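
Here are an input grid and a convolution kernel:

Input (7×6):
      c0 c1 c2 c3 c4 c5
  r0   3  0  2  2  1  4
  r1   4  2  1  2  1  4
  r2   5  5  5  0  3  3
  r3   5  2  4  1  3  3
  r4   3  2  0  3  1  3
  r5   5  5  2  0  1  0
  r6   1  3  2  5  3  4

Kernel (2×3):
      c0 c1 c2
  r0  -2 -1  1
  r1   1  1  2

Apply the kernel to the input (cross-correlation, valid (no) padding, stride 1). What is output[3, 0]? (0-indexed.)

-3

The receptive field on the input at this output position is [5 2 4 / 3 2 0]. Elementwise product with the kernel and sum: 5·-2 + 2·-1 + 4·1 + 3·1 + 2·1 + 0·2.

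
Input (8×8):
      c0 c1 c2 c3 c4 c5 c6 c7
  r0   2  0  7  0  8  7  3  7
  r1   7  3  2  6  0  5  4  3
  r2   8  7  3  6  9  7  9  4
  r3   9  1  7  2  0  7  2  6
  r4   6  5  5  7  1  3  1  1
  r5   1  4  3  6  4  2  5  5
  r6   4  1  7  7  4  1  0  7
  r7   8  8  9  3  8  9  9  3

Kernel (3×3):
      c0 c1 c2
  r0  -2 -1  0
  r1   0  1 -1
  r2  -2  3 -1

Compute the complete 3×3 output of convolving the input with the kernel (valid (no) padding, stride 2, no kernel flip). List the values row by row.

-1 -5 -28
-31 0 -14
-28 -12 -13

Output[0,0]: The receptive field on the input at this output position is [2 0 7 / 7 3 2 / 8 7 3]. Elementwise product with the kernel and sum: 2·-2 + 0·-1 + 3·1 + 2·-1 + 8·-2 + 7·3 + 3·-1.
Output[0,1]: The receptive field on the input at this output position is [7 0 8 / 2 6 0 / 3 6 9]. Elementwise product with the kernel and sum: 7·-2 + 0·-1 + 6·1 + 0·-1 + 3·-2 + 6·3 + 9·-1.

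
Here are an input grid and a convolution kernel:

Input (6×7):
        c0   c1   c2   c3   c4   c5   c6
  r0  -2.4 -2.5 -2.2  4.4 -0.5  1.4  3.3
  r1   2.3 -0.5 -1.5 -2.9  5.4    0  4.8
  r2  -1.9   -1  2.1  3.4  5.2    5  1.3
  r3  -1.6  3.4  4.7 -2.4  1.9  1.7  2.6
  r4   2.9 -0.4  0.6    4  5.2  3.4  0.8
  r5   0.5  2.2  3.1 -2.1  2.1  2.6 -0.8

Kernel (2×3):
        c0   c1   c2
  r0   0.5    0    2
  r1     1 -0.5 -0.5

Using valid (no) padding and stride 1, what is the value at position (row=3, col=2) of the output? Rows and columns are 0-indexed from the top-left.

2.15

The receptive field on the input at this output position is [4.7 -2.4 1.9 / 0.6 4 5.2]. Elementwise product with the kernel and sum: 4.7·0.5 + 1.9·2 + 0.6·1 + 4·-0.5 + 5.2·-0.5.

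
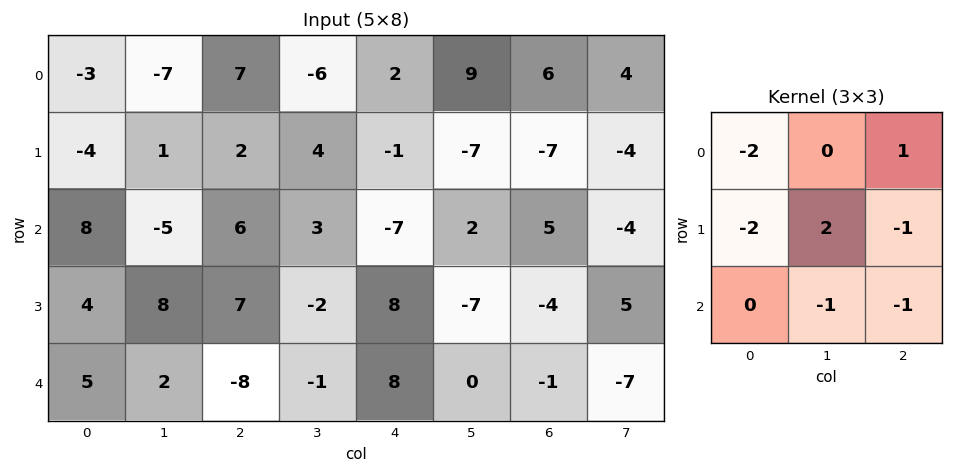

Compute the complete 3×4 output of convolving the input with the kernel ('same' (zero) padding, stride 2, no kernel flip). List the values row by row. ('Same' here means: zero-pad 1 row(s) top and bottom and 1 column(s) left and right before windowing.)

4 28 15 1
10 16 -38 19
16 -37 15 24

Output[0,0]: The receptive field on the zero-padded input at this output position is [0 0 0 / 0 -3 -7 / 0 -4 1]. Elementwise product with the kernel and sum: 0·-2 + 0·1 + 0·-2 + -3·2 + -7·-1 + -4·-1 + 1·-1.
Output[0,1]: The receptive field on the zero-padded input at this output position is [0 0 0 / -7 7 -6 / 1 2 4]. Elementwise product with the kernel and sum: 0·-2 + 0·1 + -7·-2 + 7·2 + -6·-1 + 2·-1 + 4·-1.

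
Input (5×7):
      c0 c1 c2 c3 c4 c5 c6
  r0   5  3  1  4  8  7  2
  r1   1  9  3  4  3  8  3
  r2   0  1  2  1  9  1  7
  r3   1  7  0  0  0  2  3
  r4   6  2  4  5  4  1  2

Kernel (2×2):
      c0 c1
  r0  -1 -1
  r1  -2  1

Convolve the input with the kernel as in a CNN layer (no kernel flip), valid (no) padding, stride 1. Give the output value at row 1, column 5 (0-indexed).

-6

The receptive field on the input at this output position is [8 3 / 1 7]. Elementwise product with the kernel and sum: 8·-1 + 3·-1 + 1·-2 + 7·1.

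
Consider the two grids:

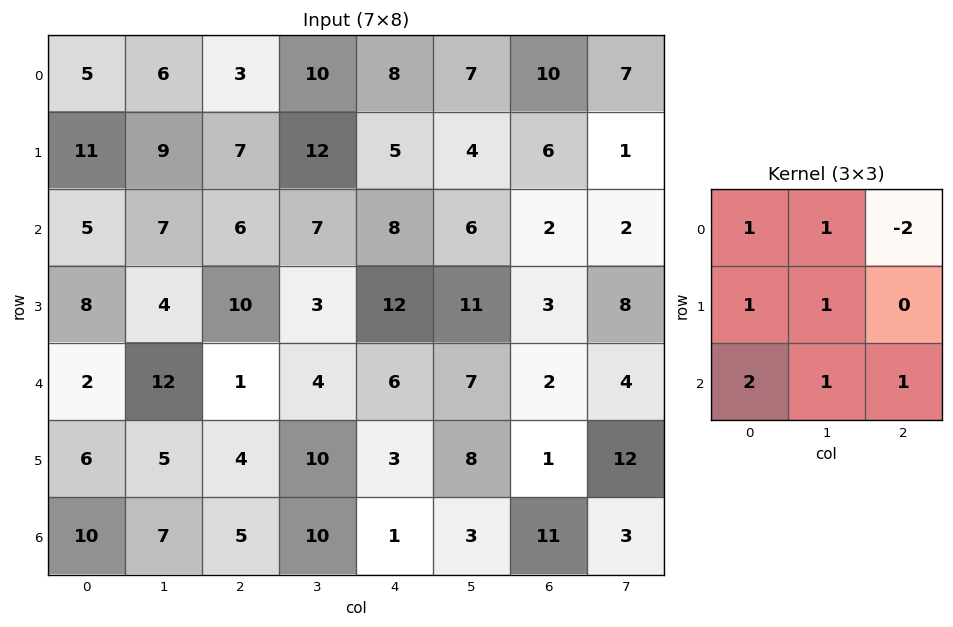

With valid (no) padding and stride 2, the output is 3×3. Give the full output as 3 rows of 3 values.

Output[0,0]: The receptive field on the input at this output position is [5 6 3 / 11 9 7 / 5 7 6]. Elementwise product with the kernel and sum: 5·1 + 6·1 + 3·-2 + 11·1 + 9·1 + 5·2 + 7·1 + 6·1.
Output[0,1]: The receptive field on the input at this output position is [3 10 8 / 7 12 5 / 6 7 8]. Elementwise product with the kernel and sum: 3·1 + 10·1 + 8·-2 + 7·1 + 12·1 + 6·2 + 7·1 + 8·1.

48 43 28
29 22 54
55 28 36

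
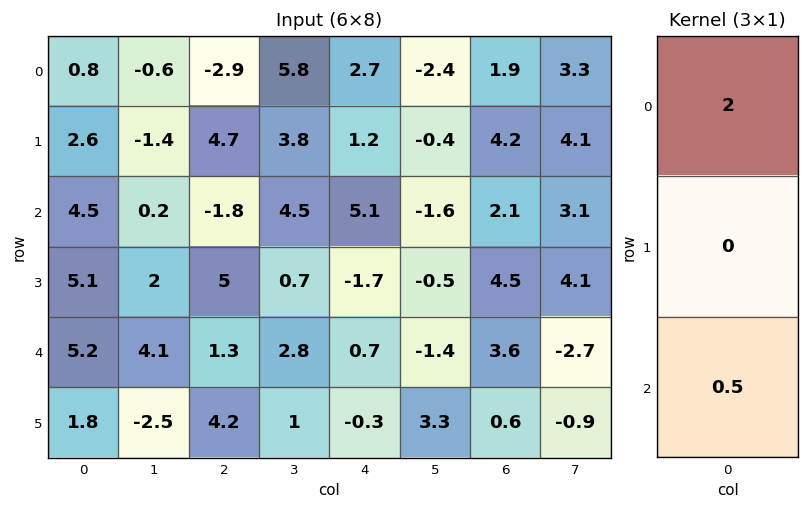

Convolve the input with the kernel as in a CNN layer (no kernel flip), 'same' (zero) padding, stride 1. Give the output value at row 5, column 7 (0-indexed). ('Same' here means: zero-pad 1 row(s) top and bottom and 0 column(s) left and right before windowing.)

-5.4

The receptive field on the zero-padded input at this output position is [-2.7 / -0.9 / 0]. Elementwise product with the kernel and sum: -2.7·2 + 0·0.5.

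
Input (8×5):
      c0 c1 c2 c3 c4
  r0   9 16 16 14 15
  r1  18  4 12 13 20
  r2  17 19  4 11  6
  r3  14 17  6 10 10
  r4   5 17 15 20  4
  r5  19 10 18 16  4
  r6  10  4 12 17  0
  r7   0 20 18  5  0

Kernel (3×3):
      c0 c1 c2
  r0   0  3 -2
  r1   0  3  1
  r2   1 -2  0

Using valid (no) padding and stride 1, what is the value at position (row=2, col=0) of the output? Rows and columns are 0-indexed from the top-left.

77

The receptive field on the input at this output position is [17 19 4 / 14 17 6 / 5 17 15]. Elementwise product with the kernel and sum: 19·3 + 4·-2 + 17·3 + 6·1 + 5·1 + 17·-2.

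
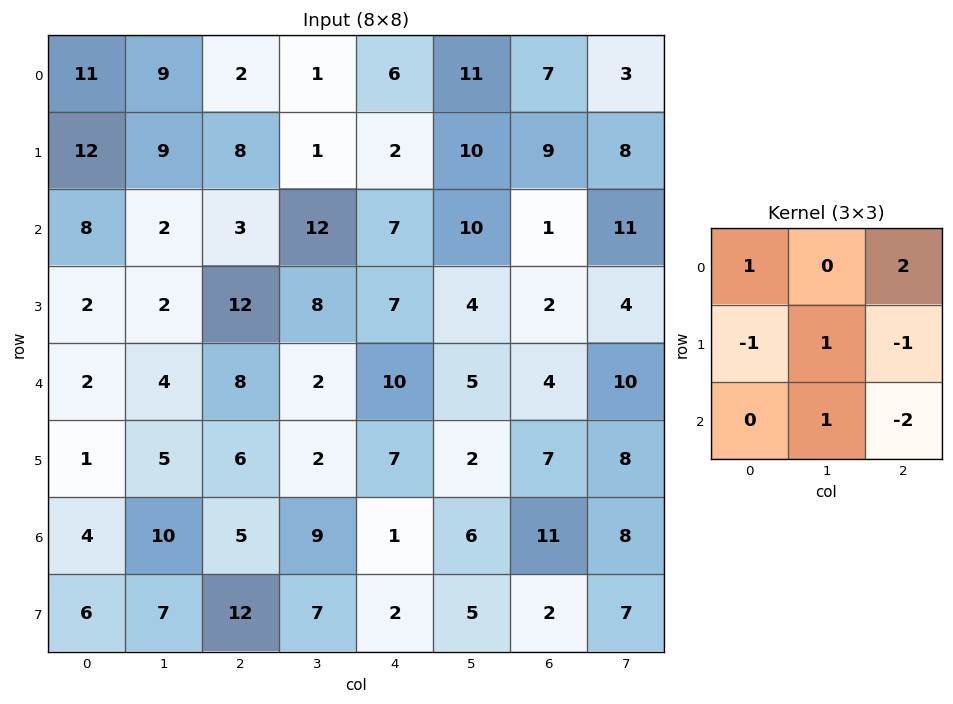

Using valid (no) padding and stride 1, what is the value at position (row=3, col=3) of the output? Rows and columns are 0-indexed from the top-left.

22

The receptive field on the input at this output position is [8 7 4 / 2 10 5 / 2 7 2]. Elementwise product with the kernel and sum: 8·1 + 4·2 + 2·-1 + 10·1 + 5·-1 + 7·1 + 2·-2.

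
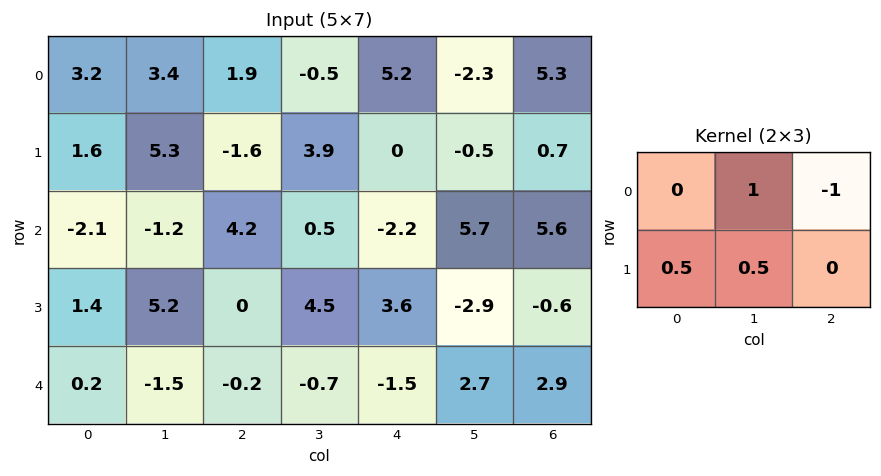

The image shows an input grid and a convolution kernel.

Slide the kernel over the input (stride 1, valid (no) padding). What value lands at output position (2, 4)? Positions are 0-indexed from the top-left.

0.45

The receptive field on the input at this output position is [-2.2 5.7 5.6 / 3.6 -2.9 -0.6]. Elementwise product with the kernel and sum: 5.7·1 + 5.6·-1 + 3.6·0.5 + -2.9·0.5.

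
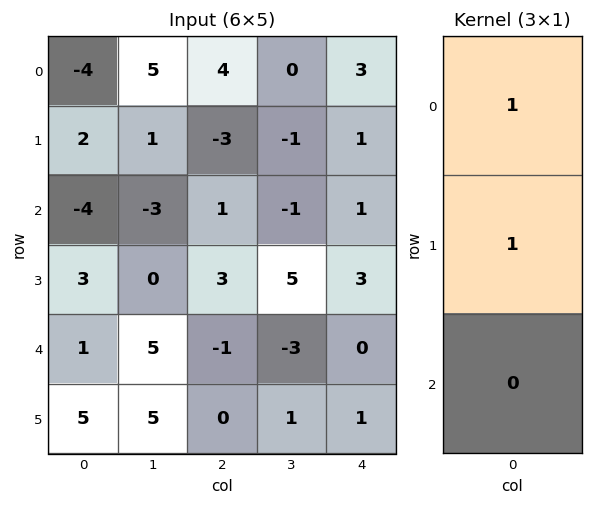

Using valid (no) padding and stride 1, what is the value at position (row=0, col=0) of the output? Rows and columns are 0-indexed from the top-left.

-2

The receptive field on the input at this output position is [-4 / 2 / -4]. Elementwise product with the kernel and sum: -4·1 + 2·1.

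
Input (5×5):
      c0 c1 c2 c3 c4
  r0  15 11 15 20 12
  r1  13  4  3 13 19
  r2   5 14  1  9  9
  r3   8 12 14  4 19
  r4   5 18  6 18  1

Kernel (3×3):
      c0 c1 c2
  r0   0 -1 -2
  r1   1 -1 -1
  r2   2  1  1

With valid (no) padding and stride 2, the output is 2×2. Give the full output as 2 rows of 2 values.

Output[0,0]: The receptive field on the input at this output position is [15 11 15 / 13 4 3 / 5 14 1]. Elementwise product with the kernel and sum: 11·-1 + 15·-2 + 13·1 + 4·-1 + 3·-1 + 5·2 + 14·1 + 1·1.

-10 -53
0 -5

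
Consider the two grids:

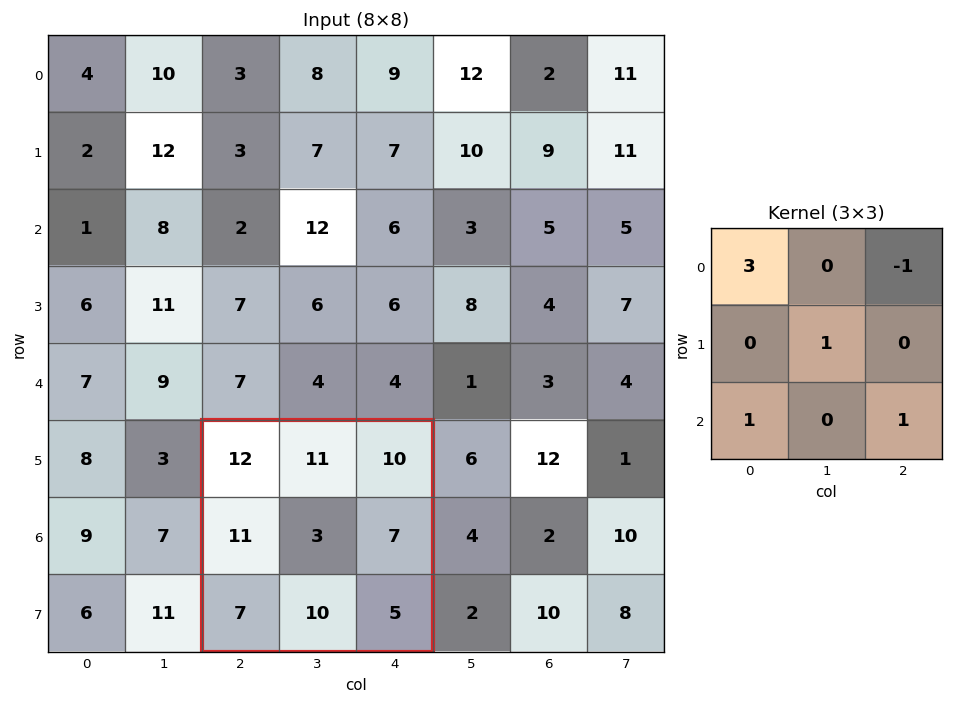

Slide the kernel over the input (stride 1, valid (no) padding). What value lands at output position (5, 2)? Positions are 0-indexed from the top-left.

The receptive field on the input at this output position is [12 11 10 / 11 3 7 / 7 10 5]. Elementwise product with the kernel and sum: 12·3 + 10·-1 + 3·1 + 7·1 + 5·1.

41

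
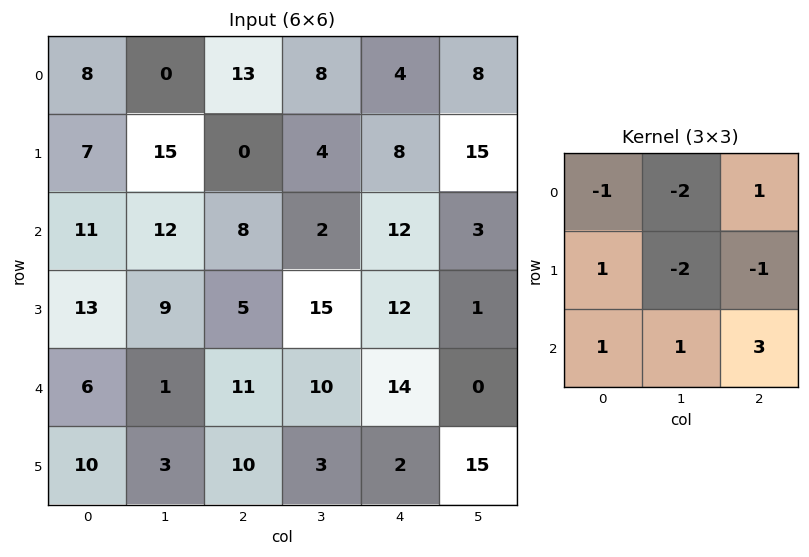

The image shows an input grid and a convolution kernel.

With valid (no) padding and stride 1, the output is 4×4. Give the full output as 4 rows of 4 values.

Output[0,0]: The receptive field on the input at this output position is [8 0 13 / 7 15 0 / 11 12 8]. Elementwise product with the kernel and sum: 8·-1 + 0·-2 + 13·1 + 7·1 + 15·-2 + 0·-1 + 11·1 + 12·1 + 8·3.

29 19 5 -12
-21 42 48 0
3 0 26 -9
10 -13 -27 -6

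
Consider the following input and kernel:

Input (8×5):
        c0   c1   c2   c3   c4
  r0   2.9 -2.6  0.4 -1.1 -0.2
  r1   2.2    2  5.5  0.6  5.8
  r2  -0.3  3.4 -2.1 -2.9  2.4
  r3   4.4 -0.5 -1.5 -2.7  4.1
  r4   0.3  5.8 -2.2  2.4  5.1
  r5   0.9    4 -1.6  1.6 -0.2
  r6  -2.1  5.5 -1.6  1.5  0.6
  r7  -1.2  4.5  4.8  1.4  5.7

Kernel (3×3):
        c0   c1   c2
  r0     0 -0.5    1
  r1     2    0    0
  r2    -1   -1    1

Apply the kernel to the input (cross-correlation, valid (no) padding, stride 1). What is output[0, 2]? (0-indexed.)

18.75

The receptive field on the input at this output position is [0.4 -1.1 -0.2 / 5.5 0.6 5.8 / -2.1 -2.9 2.4]. Elementwise product with the kernel and sum: -1.1·-0.5 + -0.2·1 + 5.5·2 + -2.1·-1 + -2.9·-1 + 2.4·1.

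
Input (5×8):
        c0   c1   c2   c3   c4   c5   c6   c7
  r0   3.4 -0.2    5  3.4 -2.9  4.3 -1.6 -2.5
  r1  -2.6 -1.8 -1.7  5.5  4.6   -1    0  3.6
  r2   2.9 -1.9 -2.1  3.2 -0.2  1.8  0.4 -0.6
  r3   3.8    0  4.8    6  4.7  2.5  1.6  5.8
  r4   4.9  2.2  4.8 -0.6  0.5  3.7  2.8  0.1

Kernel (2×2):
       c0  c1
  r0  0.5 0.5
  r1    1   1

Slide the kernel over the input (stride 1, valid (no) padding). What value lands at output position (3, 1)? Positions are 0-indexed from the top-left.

The receptive field on the input at this output position is [0 4.8 / 2.2 4.8]. Elementwise product with the kernel and sum: 0·0.5 + 4.8·0.5 + 2.2·1 + 4.8·1.

9.4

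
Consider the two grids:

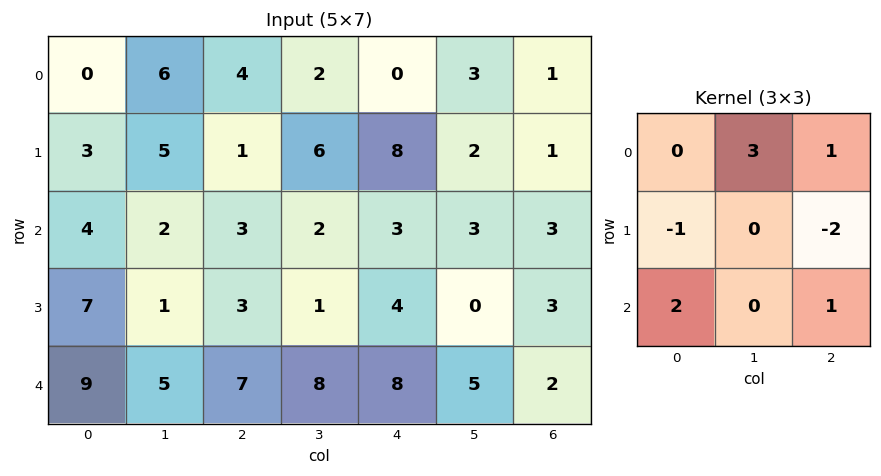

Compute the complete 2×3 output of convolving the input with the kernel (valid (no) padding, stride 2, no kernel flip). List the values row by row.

28 -2 9
21 20 20

Output[0,0]: The receptive field on the input at this output position is [0 6 4 / 3 5 1 / 4 2 3]. Elementwise product with the kernel and sum: 6·3 + 4·1 + 3·-1 + 1·-2 + 4·2 + 3·1.
Output[0,1]: The receptive field on the input at this output position is [4 2 0 / 1 6 8 / 3 2 3]. Elementwise product with the kernel and sum: 2·3 + 0·1 + 1·-1 + 8·-2 + 3·2 + 3·1.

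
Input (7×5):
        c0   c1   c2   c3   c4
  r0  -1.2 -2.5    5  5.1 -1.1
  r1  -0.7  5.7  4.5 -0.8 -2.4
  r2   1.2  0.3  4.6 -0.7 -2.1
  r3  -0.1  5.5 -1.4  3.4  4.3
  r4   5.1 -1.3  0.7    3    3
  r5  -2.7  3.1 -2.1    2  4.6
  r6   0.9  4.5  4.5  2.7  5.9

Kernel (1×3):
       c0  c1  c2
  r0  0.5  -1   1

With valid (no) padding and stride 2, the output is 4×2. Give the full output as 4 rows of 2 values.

6.9 -3.7
4.9 0.9
4.55 0.35
0.45 5.45

Output[0,0]: The receptive field on the input at this output position is [-1.2 -2.5 5]. Elementwise product with the kernel and sum: -1.2·0.5 + -2.5·-1 + 5·1.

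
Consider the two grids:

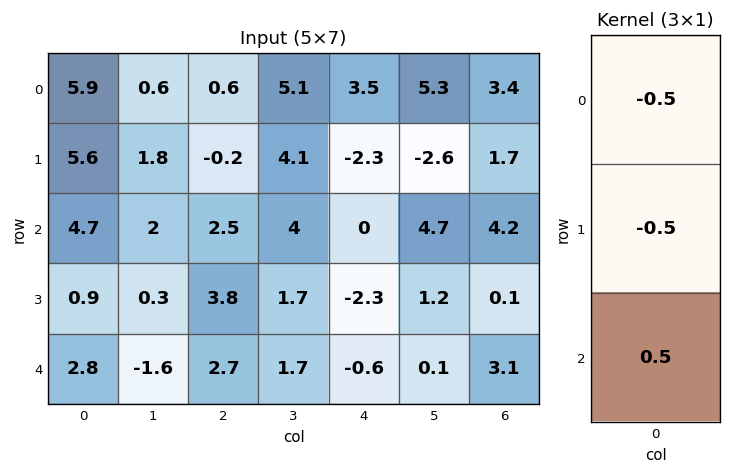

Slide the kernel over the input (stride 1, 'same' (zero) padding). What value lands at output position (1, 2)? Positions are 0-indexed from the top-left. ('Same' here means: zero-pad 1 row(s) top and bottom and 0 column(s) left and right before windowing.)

1.05

The receptive field on the zero-padded input at this output position is [0.6 / -0.2 / 2.5]. Elementwise product with the kernel and sum: 0.6·-0.5 + -0.2·-0.5 + 2.5·0.5.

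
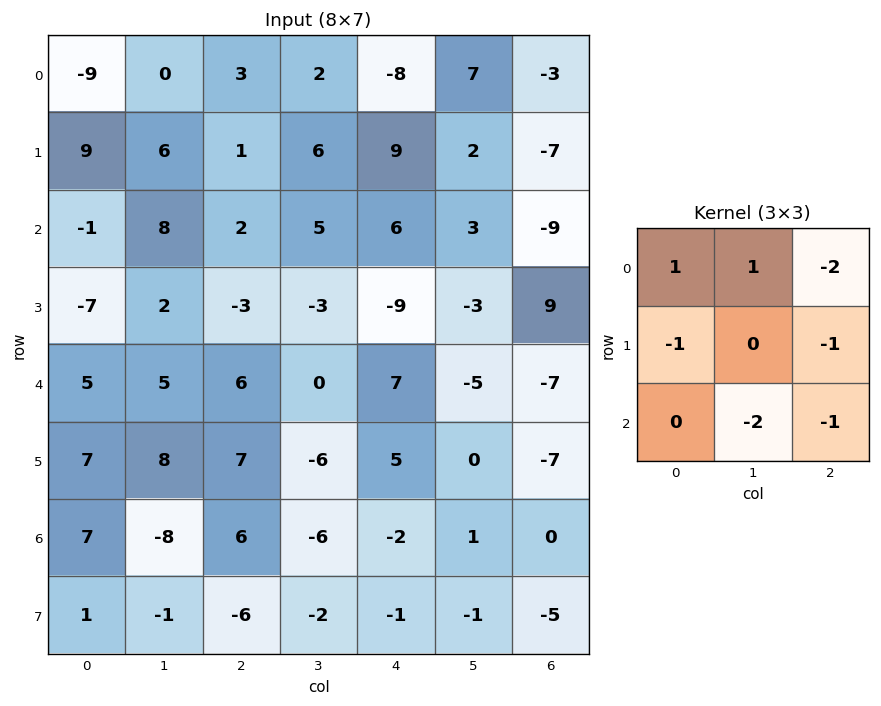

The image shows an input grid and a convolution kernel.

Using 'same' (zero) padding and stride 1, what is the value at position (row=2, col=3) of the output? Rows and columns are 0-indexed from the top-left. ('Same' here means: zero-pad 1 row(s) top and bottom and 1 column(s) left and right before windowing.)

The receptive field on the zero-padded input at this output position is [1 6 9 / 2 5 6 / -3 -3 -9]. Elementwise product with the kernel and sum: 1·1 + 6·1 + 9·-2 + 2·-1 + 6·-1 + -3·-2 + -9·-1.

-4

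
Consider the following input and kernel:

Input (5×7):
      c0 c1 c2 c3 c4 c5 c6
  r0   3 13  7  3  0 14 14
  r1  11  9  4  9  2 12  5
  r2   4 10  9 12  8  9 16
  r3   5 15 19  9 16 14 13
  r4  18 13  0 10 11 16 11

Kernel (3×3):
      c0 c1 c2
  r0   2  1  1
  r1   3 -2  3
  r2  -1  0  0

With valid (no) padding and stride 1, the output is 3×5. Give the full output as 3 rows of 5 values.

Output[0,0]: The receptive field on the input at this output position is [3 13 7 / 11 9 4 / 4 10 9]. Elementwise product with the kernel and sum: 3·2 + 13·1 + 7·1 + 11·3 + 9·-2 + 4·3 + 4·-1.

49 72 8 67 17
49 64 27 70 59
51 62 125 68 89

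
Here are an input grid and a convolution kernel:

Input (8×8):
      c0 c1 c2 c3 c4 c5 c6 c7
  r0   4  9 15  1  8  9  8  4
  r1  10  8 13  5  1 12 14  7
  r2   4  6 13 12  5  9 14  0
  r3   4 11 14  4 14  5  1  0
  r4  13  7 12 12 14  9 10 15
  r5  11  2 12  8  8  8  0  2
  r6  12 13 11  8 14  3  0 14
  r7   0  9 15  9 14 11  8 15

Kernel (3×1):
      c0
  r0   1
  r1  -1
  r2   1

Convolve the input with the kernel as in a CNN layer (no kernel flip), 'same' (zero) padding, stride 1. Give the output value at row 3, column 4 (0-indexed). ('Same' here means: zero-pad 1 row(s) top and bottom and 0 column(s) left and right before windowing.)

The receptive field on the zero-padded input at this output position is [5 / 14 / 14]. Elementwise product with the kernel and sum: 5·1 + 14·-1 + 14·1.

5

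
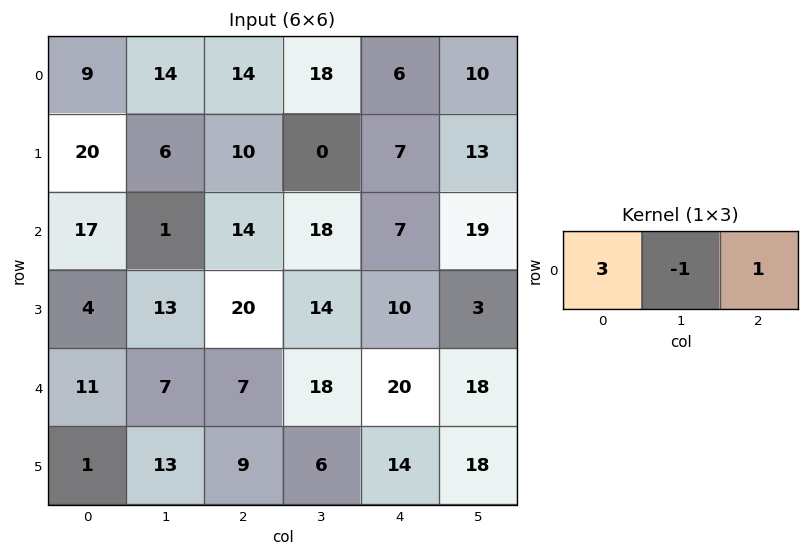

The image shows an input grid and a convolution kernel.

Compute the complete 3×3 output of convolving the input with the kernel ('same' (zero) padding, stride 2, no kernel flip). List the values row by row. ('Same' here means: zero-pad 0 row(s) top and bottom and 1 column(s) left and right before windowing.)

Output[0,0]: The receptive field on the zero-padded input at this output position is [0 9 14]. Elementwise product with the kernel and sum: 0·3 + 9·-1 + 14·1.
Output[0,1]: The receptive field on the zero-padded input at this output position is [14 14 18]. Elementwise product with the kernel and sum: 14·3 + 14·-1 + 18·1.

5 46 58
-16 7 66
-4 32 52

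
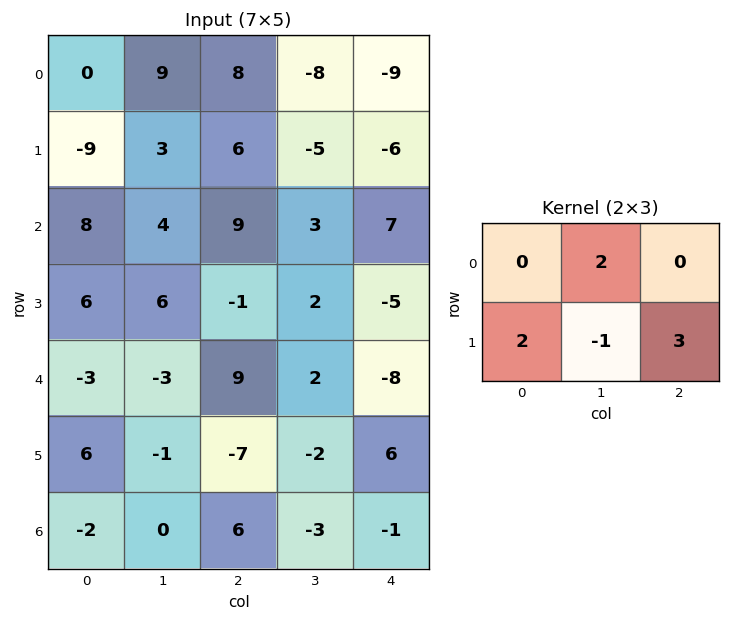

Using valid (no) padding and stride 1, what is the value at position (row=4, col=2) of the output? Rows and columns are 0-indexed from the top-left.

10

The receptive field on the input at this output position is [9 2 -8 / -7 -2 6]. Elementwise product with the kernel and sum: 2·2 + -7·2 + -2·-1 + 6·3.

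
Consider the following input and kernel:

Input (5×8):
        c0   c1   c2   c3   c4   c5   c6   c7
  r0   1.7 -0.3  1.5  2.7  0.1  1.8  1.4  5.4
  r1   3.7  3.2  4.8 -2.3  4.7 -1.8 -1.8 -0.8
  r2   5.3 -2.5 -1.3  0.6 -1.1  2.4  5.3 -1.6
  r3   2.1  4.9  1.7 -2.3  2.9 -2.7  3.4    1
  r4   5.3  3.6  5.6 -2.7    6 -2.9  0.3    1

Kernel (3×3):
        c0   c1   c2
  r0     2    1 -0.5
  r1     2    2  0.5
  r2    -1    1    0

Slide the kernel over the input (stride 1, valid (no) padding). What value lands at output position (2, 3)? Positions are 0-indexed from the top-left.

The receptive field on the input at this output position is [0.6 -1.1 2.4 / -2.3 2.9 -2.7 / -2.7 6 -2.9]. Elementwise product with the kernel and sum: 0.6·2 + -1.1·1 + 2.4·-0.5 + -2.3·2 + 2.9·2 + -2.7·0.5 + -2.7·-1 + 6·1.

7.45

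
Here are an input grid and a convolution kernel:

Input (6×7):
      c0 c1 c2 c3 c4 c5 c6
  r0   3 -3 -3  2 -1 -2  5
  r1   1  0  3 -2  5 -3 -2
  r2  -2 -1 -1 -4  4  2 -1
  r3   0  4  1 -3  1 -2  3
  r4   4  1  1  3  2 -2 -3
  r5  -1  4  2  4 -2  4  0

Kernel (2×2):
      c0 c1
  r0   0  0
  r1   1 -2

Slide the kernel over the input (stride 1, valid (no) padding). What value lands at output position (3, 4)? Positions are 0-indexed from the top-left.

6

The receptive field on the input at this output position is [1 -2 / 2 -2]. Elementwise product with the kernel and sum: 2·1 + -2·-2.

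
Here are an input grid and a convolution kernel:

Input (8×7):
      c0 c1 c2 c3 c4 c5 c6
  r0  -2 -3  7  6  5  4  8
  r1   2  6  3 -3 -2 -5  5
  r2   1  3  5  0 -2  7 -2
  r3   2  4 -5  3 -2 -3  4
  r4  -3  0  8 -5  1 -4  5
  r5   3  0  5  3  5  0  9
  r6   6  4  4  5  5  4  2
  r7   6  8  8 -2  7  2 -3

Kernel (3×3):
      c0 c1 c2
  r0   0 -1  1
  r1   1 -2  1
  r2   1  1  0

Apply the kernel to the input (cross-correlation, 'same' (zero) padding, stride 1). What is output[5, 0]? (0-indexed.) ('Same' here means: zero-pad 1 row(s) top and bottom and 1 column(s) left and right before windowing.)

3

The receptive field on the zero-padded input at this output position is [0 -3 0 / 0 3 0 / 0 6 4]. Elementwise product with the kernel and sum: -3·-1 + 0·1 + 0·1 + 3·-2 + 0·1 + 0·1 + 6·1.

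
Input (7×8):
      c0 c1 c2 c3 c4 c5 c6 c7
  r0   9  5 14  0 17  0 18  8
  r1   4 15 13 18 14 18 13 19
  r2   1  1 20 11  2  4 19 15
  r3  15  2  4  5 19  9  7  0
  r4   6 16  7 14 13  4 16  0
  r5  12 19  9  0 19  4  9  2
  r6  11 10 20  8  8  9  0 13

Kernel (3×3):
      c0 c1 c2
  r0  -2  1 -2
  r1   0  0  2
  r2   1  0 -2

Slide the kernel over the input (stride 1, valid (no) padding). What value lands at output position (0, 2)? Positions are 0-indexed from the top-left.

The receptive field on the input at this output position is [14 0 17 / 13 18 14 / 20 11 2]. Elementwise product with the kernel and sum: 14·-2 + 0·1 + 17·-2 + 14·2 + 20·1 + 2·-2.

-18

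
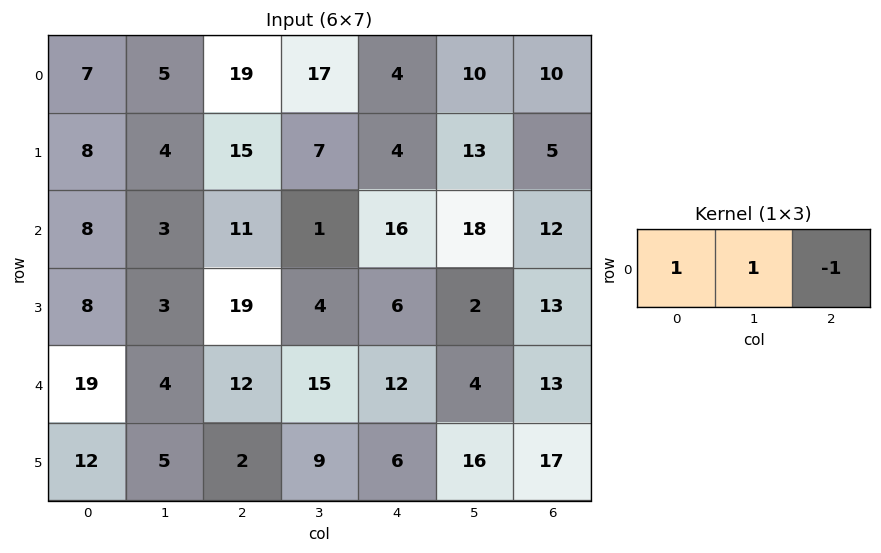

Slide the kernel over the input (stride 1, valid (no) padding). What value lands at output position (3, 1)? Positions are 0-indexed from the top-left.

18

The receptive field on the input at this output position is [3 19 4]. Elementwise product with the kernel and sum: 3·1 + 19·1 + 4·-1.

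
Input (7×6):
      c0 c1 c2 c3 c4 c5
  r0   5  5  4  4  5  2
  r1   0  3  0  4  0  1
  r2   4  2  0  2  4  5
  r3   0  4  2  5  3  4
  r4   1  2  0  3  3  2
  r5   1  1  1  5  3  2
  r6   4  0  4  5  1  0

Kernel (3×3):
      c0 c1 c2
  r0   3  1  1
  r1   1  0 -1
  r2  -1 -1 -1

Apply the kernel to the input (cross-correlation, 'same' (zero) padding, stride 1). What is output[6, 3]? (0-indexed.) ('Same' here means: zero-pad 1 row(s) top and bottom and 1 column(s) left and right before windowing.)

The receptive field on the zero-padded input at this output position is [1 5 3 / 4 5 1 / 0 0 0]. Elementwise product with the kernel and sum: 1·3 + 5·1 + 3·1 + 4·1 + 1·-1 + 0·-1 + 0·-1 + 0·-1.

14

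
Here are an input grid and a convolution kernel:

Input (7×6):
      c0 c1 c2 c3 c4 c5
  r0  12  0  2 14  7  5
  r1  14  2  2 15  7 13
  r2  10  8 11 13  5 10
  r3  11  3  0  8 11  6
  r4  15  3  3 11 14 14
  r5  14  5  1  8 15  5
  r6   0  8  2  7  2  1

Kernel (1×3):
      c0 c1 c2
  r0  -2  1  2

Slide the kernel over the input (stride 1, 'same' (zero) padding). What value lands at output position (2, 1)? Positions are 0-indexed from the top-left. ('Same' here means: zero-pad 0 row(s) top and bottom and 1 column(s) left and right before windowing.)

10

The receptive field on the zero-padded input at this output position is [10 8 11]. Elementwise product with the kernel and sum: 10·-2 + 8·1 + 11·2.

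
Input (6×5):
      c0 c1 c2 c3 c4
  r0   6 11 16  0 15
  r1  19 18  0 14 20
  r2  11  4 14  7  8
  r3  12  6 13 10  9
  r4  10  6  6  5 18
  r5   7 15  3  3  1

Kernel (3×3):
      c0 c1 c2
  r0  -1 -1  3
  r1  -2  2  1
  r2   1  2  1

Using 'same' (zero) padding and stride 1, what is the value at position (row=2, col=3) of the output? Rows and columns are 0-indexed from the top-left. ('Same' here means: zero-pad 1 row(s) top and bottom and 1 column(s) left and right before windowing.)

The receptive field on the zero-padded input at this output position is [0 14 20 / 14 7 8 / 13 10 9]. Elementwise product with the kernel and sum: 0·-1 + 14·-1 + 20·3 + 14·-2 + 7·2 + 8·1 + 13·1 + 10·2 + 9·1.

82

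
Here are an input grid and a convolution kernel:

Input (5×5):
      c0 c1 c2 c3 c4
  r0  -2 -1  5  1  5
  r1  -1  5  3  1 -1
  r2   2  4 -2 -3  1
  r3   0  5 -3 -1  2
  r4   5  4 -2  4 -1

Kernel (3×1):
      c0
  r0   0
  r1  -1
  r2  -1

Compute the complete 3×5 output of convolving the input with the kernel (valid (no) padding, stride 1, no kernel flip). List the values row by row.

-1 -9 -1 2 0
-2 -9 5 4 -3
-5 -9 5 -3 -1

Output[0,0]: The receptive field on the input at this output position is [-2 / -1 / 2]. Elementwise product with the kernel and sum: -1·-1 + 2·-1.
Output[0,1]: The receptive field on the input at this output position is [-1 / 5 / 4]. Elementwise product with the kernel and sum: 5·-1 + 4·-1.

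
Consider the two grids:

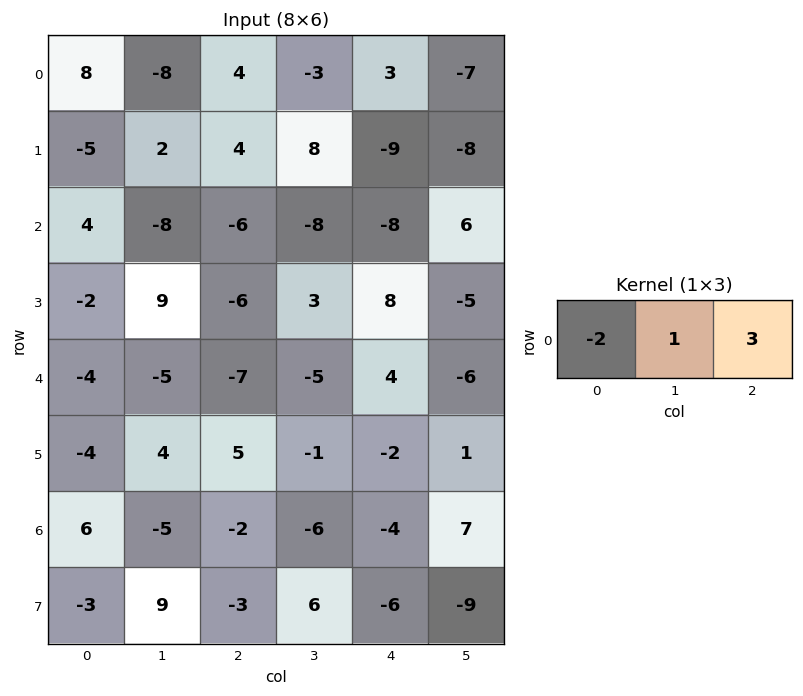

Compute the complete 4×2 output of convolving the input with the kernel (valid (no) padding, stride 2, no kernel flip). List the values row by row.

-12 -2
-34 -20
-18 21
-23 -14

Output[0,0]: The receptive field on the input at this output position is [8 -8 4]. Elementwise product with the kernel and sum: 8·-2 + -8·1 + 4·3.
Output[0,1]: The receptive field on the input at this output position is [4 -3 3]. Elementwise product with the kernel and sum: 4·-2 + -3·1 + 3·3.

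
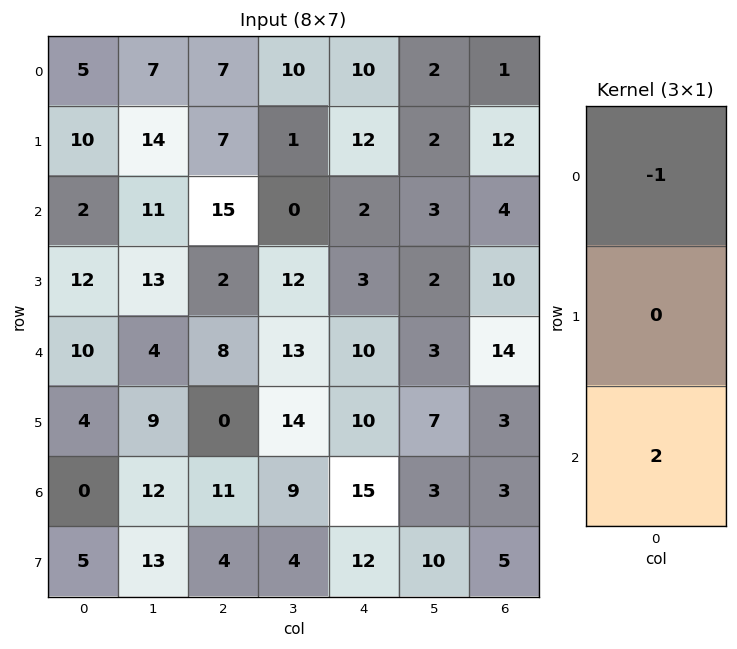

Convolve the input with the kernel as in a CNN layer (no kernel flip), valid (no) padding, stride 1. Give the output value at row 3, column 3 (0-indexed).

The receptive field on the input at this output position is [12 / 13 / 14]. Elementwise product with the kernel and sum: 12·-1 + 14·2.

16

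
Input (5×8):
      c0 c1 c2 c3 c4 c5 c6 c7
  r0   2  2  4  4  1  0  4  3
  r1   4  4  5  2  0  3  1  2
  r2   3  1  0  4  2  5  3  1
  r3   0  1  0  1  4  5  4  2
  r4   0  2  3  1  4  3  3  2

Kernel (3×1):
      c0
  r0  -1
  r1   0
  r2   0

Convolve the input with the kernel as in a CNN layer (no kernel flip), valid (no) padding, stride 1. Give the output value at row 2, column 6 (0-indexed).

-3

The receptive field on the input at this output position is [3 / 4 / 3]. Elementwise product with the kernel and sum: 3·-1.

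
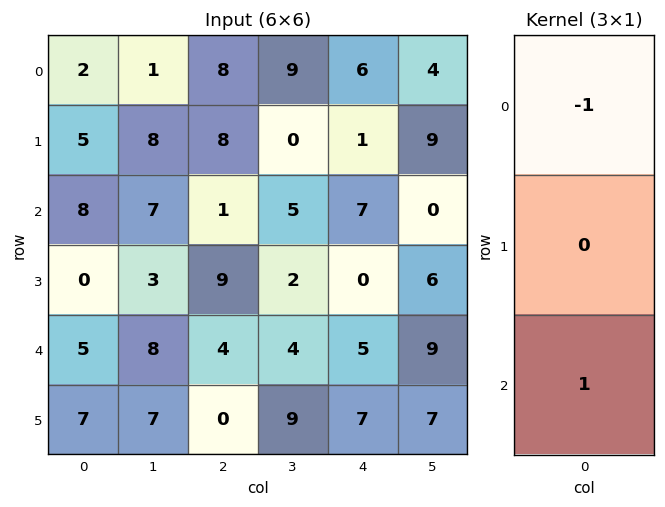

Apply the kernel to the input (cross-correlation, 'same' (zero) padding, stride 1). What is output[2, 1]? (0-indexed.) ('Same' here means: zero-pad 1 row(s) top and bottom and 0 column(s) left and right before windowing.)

-5

The receptive field on the zero-padded input at this output position is [8 / 7 / 3]. Elementwise product with the kernel and sum: 8·-1 + 3·1.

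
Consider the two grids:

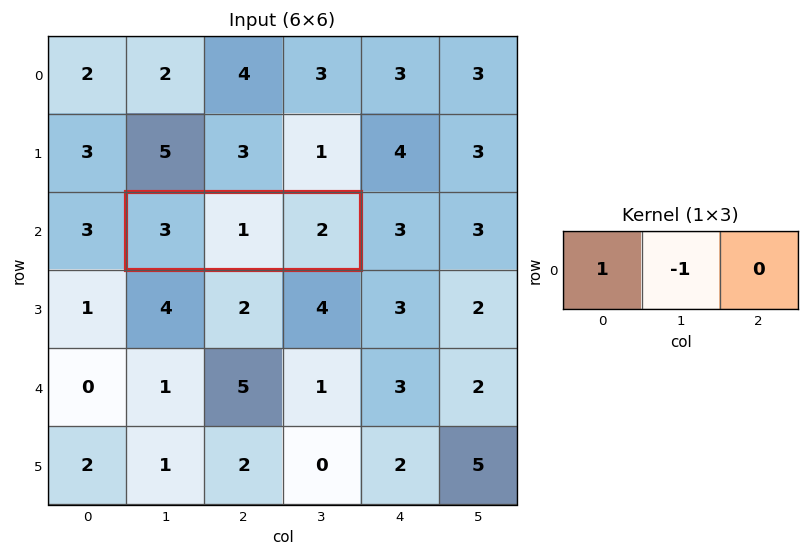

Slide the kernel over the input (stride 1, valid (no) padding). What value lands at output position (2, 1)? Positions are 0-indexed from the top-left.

The receptive field on the input at this output position is [3 1 2]. Elementwise product with the kernel and sum: 3·1 + 1·-1.

2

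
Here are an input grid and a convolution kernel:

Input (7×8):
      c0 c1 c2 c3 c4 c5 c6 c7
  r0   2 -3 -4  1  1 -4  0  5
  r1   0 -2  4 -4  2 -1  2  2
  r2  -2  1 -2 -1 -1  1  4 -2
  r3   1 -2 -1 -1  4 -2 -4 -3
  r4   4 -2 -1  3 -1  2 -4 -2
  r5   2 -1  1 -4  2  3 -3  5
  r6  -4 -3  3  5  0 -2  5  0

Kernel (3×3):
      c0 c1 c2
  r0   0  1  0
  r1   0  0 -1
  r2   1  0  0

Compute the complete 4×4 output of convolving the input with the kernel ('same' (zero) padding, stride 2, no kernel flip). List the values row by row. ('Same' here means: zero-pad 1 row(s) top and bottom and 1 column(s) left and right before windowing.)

Output[0,0]: The receptive field on the zero-padded input at this output position is [0 0 0 / 0 2 -3 / 0 0 -2]. Elementwise product with the kernel and sum: 0·1 + -3·-1 + 0·1.
Output[0,1]: The receptive field on the zero-padded input at this output position is [0 0 0 / -3 -4 1 / -2 4 -4]. Elementwise product with the kernel and sum: 0·1 + 1·-1 + -2·1.

3 -3 0 -6
-1 3 0 2
3 -5 -2 1
5 -4 4 -3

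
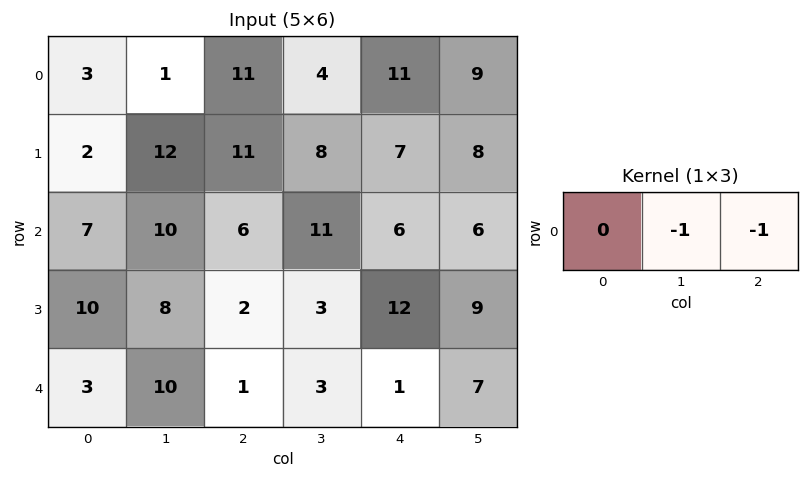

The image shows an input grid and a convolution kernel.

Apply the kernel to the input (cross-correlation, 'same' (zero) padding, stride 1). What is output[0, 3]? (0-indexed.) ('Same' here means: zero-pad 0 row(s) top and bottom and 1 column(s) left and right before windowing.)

-15

The receptive field on the zero-padded input at this output position is [11 4 11]. Elementwise product with the kernel and sum: 4·-1 + 11·-1.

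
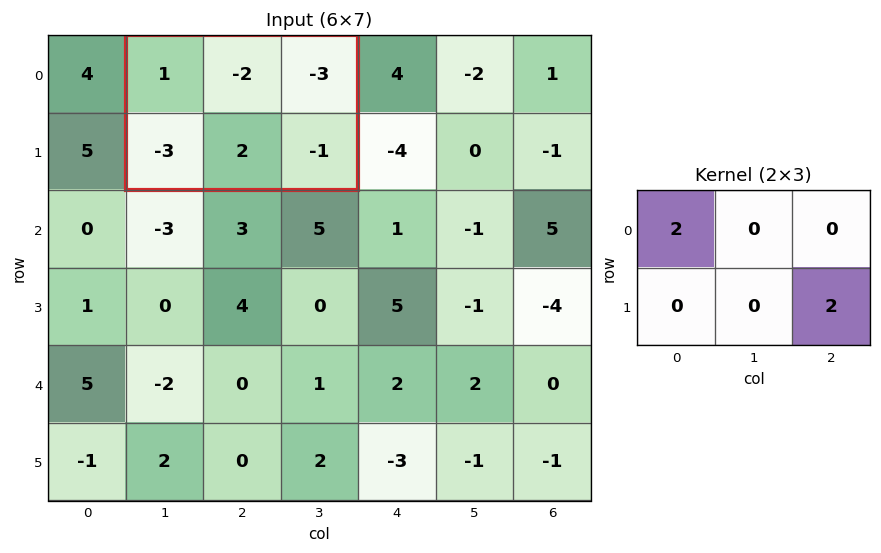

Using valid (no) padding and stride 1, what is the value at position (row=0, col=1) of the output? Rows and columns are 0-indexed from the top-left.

0

The receptive field on the input at this output position is [1 -2 -3 / -3 2 -1]. Elementwise product with the kernel and sum: 1·2 + -1·2.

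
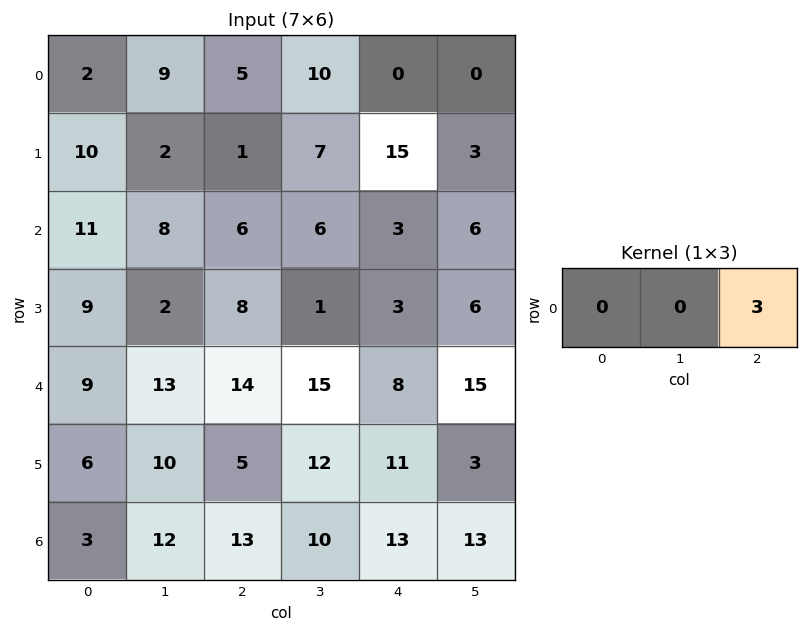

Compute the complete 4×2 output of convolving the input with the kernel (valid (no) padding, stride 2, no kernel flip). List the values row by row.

Output[0,0]: The receptive field on the input at this output position is [2 9 5]. Elementwise product with the kernel and sum: 5·3.
Output[0,1]: The receptive field on the input at this output position is [5 10 0]. Elementwise product with the kernel and sum: 0·3.

15 0
18 9
42 24
39 39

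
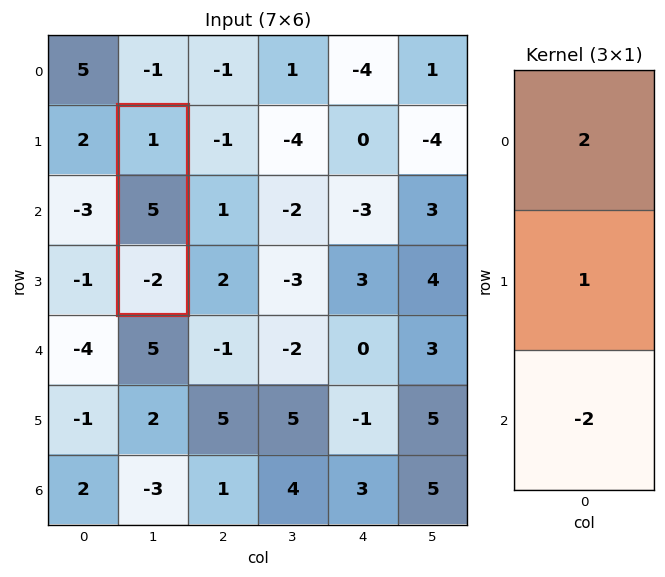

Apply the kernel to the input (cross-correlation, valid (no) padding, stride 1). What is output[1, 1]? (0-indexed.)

11

The receptive field on the input at this output position is [1 / 5 / -2]. Elementwise product with the kernel and sum: 1·2 + 5·1 + -2·-2.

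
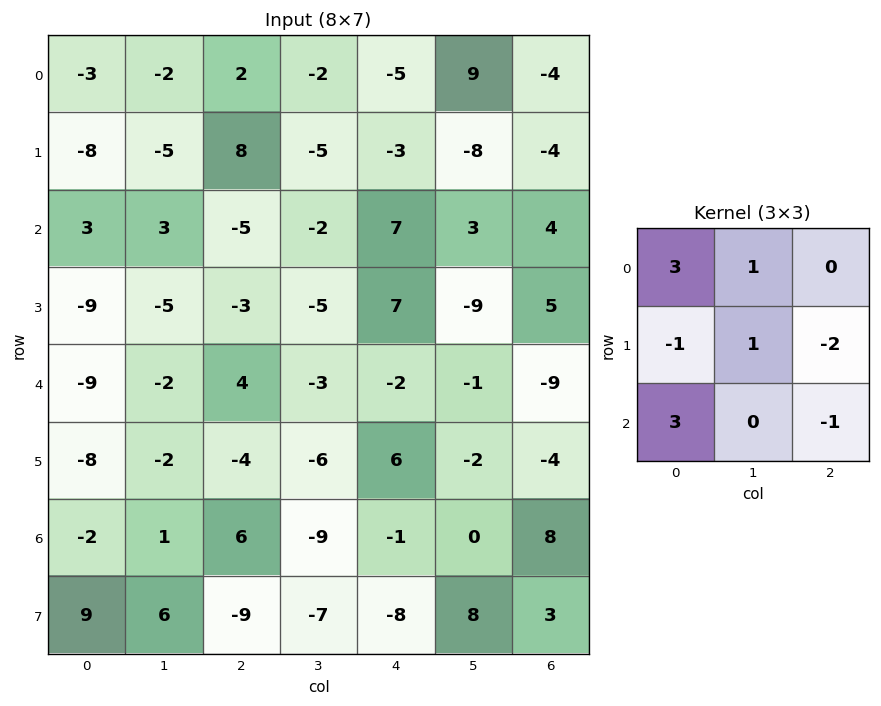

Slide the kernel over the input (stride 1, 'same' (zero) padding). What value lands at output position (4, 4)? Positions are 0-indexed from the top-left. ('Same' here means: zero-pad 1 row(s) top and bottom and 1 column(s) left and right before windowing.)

-21

The receptive field on the zero-padded input at this output position is [-5 7 -9 / -3 -2 -1 / -6 6 -2]. Elementwise product with the kernel and sum: -5·3 + 7·1 + -3·-1 + -2·1 + -1·-2 + -6·3 + -2·-1.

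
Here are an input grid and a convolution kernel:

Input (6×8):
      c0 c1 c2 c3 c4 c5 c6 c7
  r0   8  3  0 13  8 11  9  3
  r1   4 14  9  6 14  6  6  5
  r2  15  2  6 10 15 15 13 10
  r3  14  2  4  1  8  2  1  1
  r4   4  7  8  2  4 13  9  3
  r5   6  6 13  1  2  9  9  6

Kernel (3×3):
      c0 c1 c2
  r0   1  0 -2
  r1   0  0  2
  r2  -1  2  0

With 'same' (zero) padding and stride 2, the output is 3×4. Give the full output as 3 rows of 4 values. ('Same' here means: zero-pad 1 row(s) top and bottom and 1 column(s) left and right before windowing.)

14 30 44 12
4 28 39 16
22 24 26 15

Output[0,0]: The receptive field on the zero-padded input at this output position is [0 0 0 / 0 8 3 / 0 4 14]. Elementwise product with the kernel and sum: 0·1 + 0·-2 + 3·2 + 0·-1 + 4·2.
Output[0,1]: The receptive field on the zero-padded input at this output position is [0 0 0 / 3 0 13 / 14 9 6]. Elementwise product with the kernel and sum: 0·1 + 0·-2 + 13·2 + 14·-1 + 9·2.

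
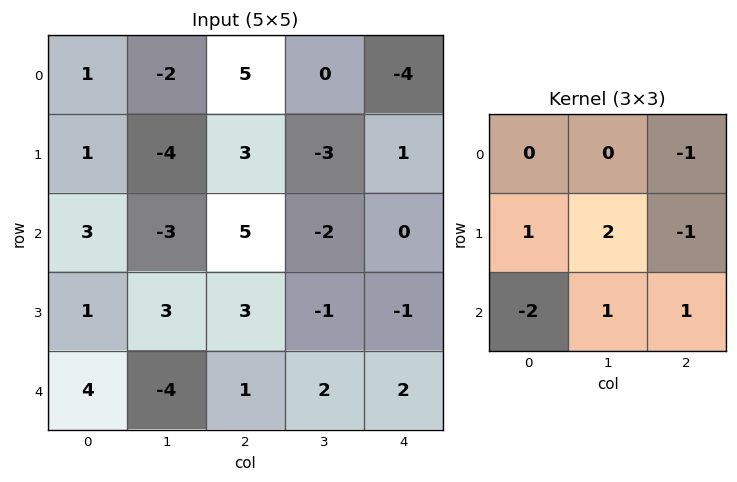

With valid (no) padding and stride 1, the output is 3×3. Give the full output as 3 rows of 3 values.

Output[0,0]: The receptive field on the input at this output position is [1 -2 5 / 1 -4 3 / 3 -3 5]. Elementwise product with the kernel and sum: 5·-1 + 1·1 + -4·2 + 3·-1 + 3·-2 + -3·1 + 5·1.

-19 14 -12
-7 8 -8
-12 23 4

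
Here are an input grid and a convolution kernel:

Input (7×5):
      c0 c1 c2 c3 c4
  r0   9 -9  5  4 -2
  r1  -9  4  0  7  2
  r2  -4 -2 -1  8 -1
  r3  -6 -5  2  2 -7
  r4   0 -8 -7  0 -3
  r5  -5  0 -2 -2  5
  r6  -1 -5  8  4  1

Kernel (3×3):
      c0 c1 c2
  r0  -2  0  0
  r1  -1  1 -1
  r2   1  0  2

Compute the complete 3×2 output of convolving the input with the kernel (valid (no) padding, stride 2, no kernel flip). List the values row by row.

Output[0,0]: The receptive field on the input at this output position is [9 -9 5 / -9 4 0 / -4 -2 -1]. Elementwise product with the kernel and sum: 9·-2 + -9·-1 + 4·1 + 0·-1 + -4·1 + -1·2.

-11 -8
-7 -4
22 19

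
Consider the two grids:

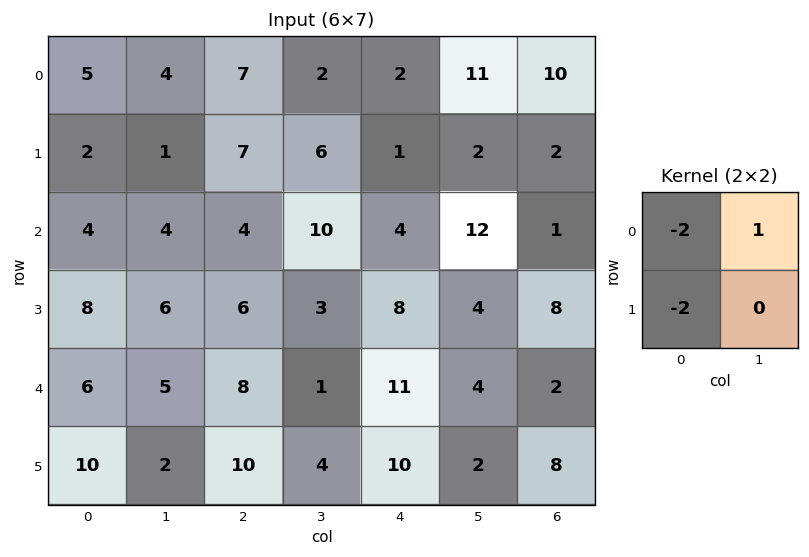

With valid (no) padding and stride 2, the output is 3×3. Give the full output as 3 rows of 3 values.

Output[0,0]: The receptive field on the input at this output position is [5 4 / 2 1]. Elementwise product with the kernel and sum: 5·-2 + 4·1 + 2·-2.

-10 -26 5
-20 -10 -12
-27 -35 -38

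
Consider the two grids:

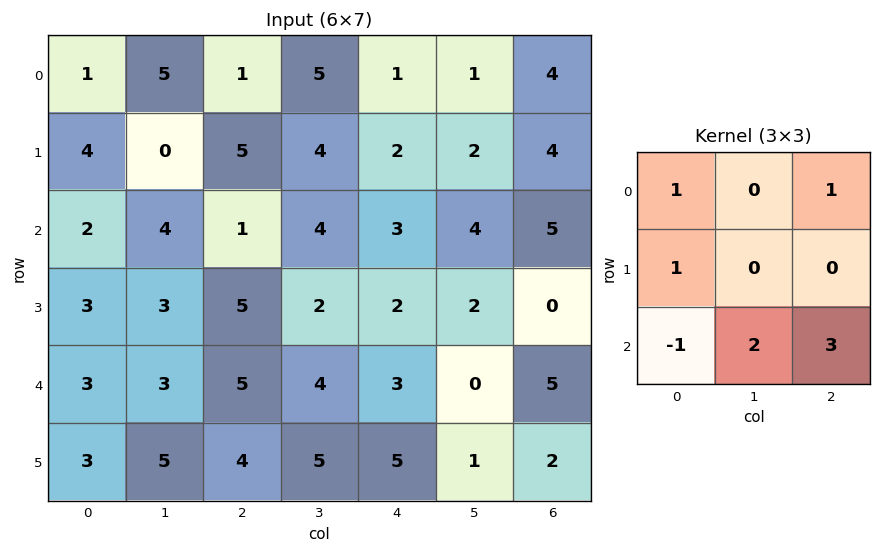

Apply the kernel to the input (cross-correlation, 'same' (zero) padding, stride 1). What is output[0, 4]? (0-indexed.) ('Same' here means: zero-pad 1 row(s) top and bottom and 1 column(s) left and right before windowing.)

The receptive field on the zero-padded input at this output position is [0 0 0 / 5 1 1 / 4 2 2]. Elementwise product with the kernel and sum: 0·1 + 0·1 + 5·1 + 4·-1 + 2·2 + 2·3.

11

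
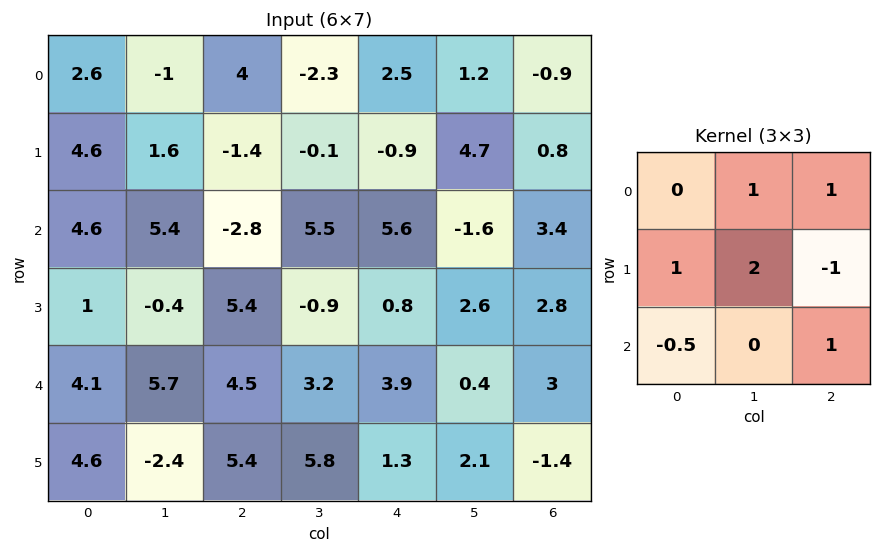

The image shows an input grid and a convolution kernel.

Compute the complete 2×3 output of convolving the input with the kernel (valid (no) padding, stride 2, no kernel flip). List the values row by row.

Output[0,0]: The receptive field on the input at this output position is [2.6 -1 4 / 4.6 1.6 -1.4 / 4.6 5.4 -2.8]. Elementwise product with the kernel and sum: -1·1 + 4·1 + 4.6·1 + 1.6·2 + -1.4·-1 + 4.6·-0.5 + -2.8·1.
Output[0,1]: The receptive field on the input at this output position is [4 -2.3 2.5 / -1.4 -0.1 -0.9 / -2.8 5.5 5.6]. Elementwise product with the kernel and sum: -2.3·1 + 2.5·1 + -1.4·1 + -0.1·2 + -0.9·-1 + -2.8·-0.5 + 5.6·1.

7.1 6.5 8.6
-0.15 15.55 6.05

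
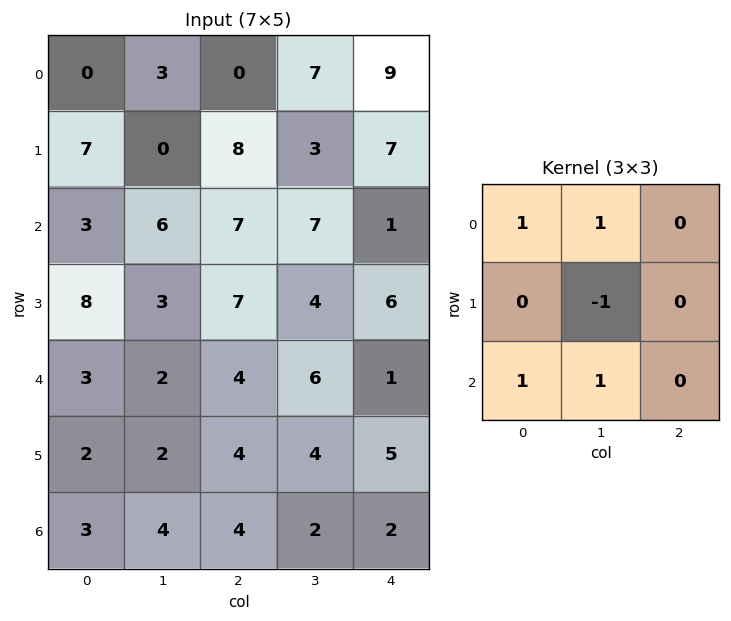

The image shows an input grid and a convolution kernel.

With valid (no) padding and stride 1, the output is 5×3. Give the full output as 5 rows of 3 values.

Output[0,0]: The receptive field on the input at this output position is [0 3 0 / 7 0 8 / 3 6 7]. Elementwise product with the kernel and sum: 0·1 + 3·1 + 0·-1 + 3·1 + 6·1.
Output[0,1]: The receptive field on the input at this output position is [3 0 7 / 0 8 3 / 6 7 7]. Elementwise product with the kernel and sum: 3·1 + 0·1 + 8·-1 + 6·1 + 7·1.

12 8 18
12 11 15
11 12 20
13 12 13
10 10 12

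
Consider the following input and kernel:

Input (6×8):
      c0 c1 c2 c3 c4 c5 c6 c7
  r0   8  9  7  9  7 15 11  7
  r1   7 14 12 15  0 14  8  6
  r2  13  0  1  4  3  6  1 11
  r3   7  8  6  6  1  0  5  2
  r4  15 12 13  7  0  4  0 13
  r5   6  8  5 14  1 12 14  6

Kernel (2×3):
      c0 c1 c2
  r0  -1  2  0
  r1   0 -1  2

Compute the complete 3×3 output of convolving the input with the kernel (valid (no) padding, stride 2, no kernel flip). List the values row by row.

20 -4 25
-9 3 19
11 -11 24

Output[0,0]: The receptive field on the input at this output position is [8 9 7 / 7 14 12]. Elementwise product with the kernel and sum: 8·-1 + 9·2 + 14·-1 + 12·2.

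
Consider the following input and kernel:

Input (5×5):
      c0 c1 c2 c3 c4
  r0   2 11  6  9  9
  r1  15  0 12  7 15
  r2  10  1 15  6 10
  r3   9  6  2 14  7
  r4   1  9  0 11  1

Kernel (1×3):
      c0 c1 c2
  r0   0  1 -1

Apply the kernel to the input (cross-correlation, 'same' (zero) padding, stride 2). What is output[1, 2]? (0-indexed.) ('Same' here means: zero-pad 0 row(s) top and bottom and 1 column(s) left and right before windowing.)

The receptive field on the zero-padded input at this output position is [6 10 0]. Elementwise product with the kernel and sum: 10·1 + 0·-1.

10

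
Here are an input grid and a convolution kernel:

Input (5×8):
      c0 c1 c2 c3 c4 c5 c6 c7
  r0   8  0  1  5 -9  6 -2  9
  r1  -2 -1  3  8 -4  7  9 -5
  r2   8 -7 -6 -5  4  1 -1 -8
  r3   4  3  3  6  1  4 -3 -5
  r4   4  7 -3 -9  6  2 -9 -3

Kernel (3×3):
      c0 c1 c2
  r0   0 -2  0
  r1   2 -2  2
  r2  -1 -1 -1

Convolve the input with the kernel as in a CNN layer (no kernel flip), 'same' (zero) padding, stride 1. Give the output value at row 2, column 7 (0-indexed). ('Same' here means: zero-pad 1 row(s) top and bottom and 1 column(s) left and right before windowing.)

32

The receptive field on the zero-padded input at this output position is [9 -5 0 / -1 -8 0 / -3 -5 0]. Elementwise product with the kernel and sum: -5·-2 + -1·2 + -8·-2 + 0·2 + -3·-1 + -5·-1 + 0·-1.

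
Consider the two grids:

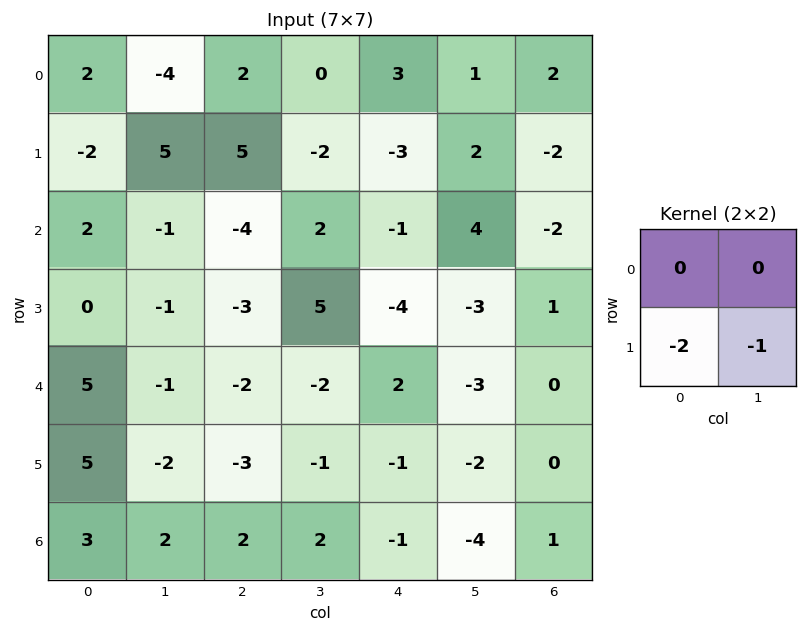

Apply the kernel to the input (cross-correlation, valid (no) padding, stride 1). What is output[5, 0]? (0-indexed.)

-8

The receptive field on the input at this output position is [5 -2 / 3 2]. Elementwise product with the kernel and sum: 3·-2 + 2·-1.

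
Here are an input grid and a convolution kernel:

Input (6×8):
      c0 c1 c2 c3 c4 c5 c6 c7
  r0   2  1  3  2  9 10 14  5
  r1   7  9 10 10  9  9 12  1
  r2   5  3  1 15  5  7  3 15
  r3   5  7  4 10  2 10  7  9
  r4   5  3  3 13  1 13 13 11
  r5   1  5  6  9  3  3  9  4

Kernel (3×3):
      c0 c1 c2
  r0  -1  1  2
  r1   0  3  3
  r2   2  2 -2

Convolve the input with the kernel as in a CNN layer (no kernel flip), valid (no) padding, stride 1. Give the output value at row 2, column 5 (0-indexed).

The receptive field on the input at this output position is [7 3 15 / 10 7 9 / 13 13 11]. Elementwise product with the kernel and sum: 7·-1 + 3·1 + 15·2 + 7·3 + 9·3 + 13·2 + 13·2 + 11·-2.

104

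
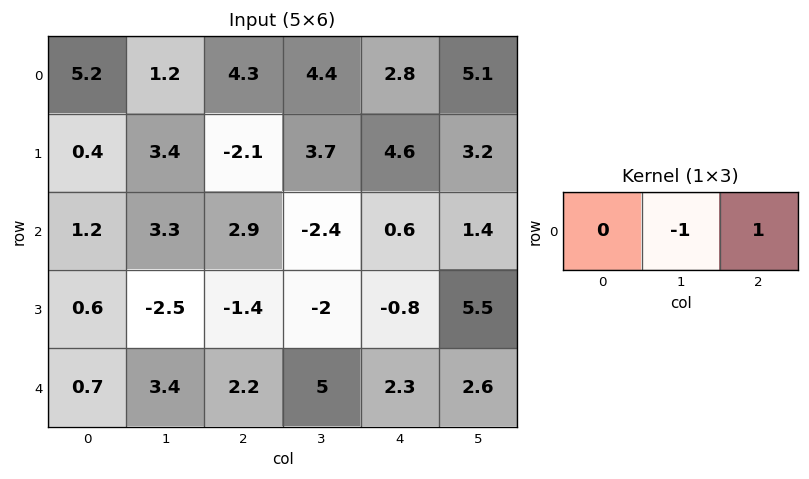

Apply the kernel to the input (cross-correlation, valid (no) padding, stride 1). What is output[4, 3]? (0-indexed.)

The receptive field on the input at this output position is [5 2.3 2.6]. Elementwise product with the kernel and sum: 2.3·-1 + 2.6·1.

0.3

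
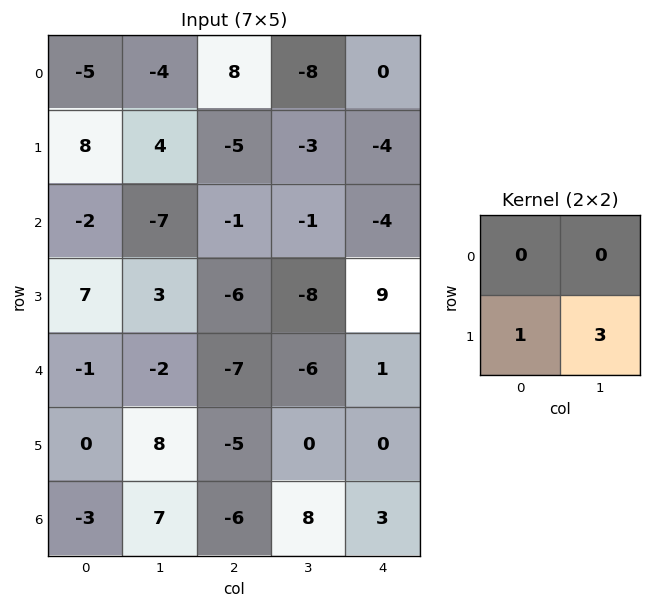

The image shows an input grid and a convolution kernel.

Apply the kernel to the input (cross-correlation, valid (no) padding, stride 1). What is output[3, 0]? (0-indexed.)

The receptive field on the input at this output position is [7 3 / -1 -2]. Elementwise product with the kernel and sum: -1·1 + -2·3.

-7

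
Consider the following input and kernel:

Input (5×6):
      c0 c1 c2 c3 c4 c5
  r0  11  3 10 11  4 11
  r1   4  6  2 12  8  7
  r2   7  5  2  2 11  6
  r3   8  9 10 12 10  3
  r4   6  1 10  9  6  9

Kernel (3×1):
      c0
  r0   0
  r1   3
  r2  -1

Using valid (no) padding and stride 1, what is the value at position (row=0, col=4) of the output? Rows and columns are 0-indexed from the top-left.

13

The receptive field on the input at this output position is [4 / 8 / 11]. Elementwise product with the kernel and sum: 8·3 + 11·-1.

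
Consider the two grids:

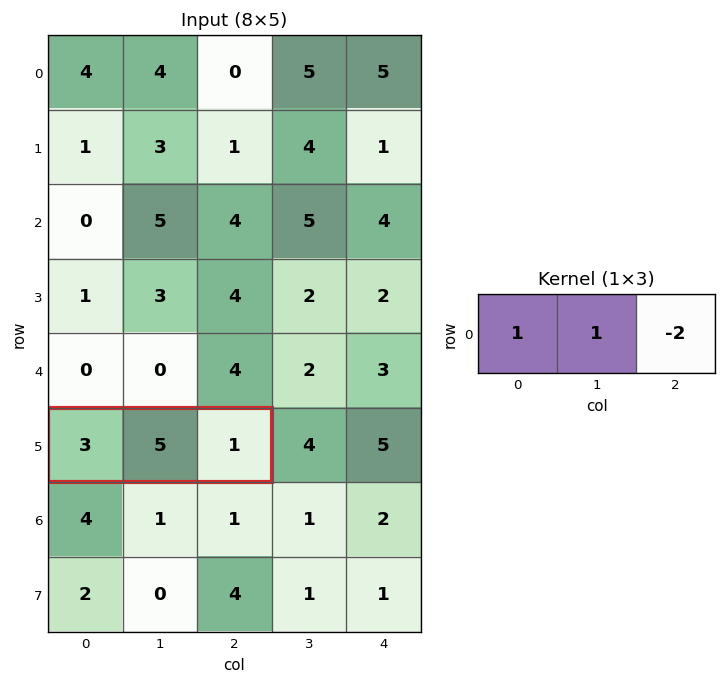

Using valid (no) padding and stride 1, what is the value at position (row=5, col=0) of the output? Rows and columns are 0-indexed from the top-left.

The receptive field on the input at this output position is [3 5 1]. Elementwise product with the kernel and sum: 3·1 + 5·1 + 1·-2.

6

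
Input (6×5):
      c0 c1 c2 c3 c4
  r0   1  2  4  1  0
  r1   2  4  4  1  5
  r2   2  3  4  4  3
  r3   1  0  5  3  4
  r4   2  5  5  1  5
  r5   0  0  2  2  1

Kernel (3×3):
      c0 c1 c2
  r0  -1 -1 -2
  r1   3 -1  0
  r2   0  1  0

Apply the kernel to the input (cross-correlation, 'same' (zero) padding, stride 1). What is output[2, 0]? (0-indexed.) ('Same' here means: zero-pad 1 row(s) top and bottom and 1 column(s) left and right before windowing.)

The receptive field on the zero-padded input at this output position is [0 2 4 / 0 2 3 / 0 1 0]. Elementwise product with the kernel and sum: 0·-1 + 2·-1 + 4·-2 + 0·3 + 2·-1 + 1·1.

-11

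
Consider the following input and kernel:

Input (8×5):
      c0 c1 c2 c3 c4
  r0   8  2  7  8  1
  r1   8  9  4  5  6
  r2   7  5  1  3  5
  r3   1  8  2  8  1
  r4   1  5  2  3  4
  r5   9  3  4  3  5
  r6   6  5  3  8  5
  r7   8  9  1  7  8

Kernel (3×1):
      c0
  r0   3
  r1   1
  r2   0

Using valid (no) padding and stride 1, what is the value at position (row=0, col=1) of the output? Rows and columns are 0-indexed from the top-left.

The receptive field on the input at this output position is [2 / 9 / 5]. Elementwise product with the kernel and sum: 2·3 + 9·1.

15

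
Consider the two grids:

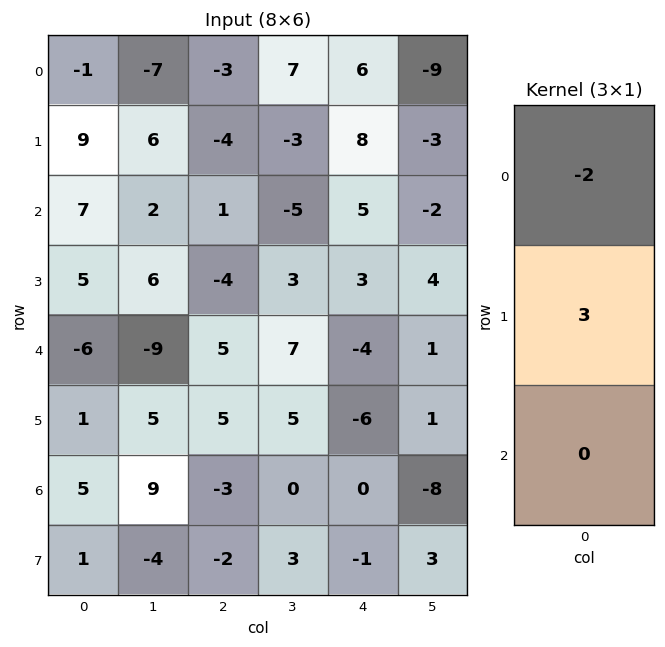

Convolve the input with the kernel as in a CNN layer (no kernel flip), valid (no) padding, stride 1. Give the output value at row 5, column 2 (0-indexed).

The receptive field on the input at this output position is [5 / -3 / -2]. Elementwise product with the kernel and sum: 5·-2 + -3·3.

-19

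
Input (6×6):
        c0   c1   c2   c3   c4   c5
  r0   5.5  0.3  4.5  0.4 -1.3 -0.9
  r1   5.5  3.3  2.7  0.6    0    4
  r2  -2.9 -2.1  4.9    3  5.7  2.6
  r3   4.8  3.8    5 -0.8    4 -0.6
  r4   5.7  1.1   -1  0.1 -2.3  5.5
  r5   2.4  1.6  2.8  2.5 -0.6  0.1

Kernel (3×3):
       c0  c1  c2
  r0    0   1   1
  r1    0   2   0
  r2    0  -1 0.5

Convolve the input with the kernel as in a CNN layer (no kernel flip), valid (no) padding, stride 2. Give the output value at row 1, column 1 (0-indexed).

5.85

The receptive field on the input at this output position is [4.9 3 5.7 / 5 -0.8 4 / -1 0.1 -2.3]. Elementwise product with the kernel and sum: 3·1 + 5.7·1 + -0.8·2 + 0.1·-1 + -2.3·0.5.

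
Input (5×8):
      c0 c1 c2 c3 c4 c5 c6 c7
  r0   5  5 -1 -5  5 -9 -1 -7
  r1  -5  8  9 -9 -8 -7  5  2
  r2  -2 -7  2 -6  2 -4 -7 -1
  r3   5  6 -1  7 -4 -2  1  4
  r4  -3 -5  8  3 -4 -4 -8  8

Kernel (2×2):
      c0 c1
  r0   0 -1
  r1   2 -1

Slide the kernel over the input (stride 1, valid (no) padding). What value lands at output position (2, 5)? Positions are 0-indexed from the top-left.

2

The receptive field on the input at this output position is [-4 -7 / -2 1]. Elementwise product with the kernel and sum: -7·-1 + -2·2 + 1·-1.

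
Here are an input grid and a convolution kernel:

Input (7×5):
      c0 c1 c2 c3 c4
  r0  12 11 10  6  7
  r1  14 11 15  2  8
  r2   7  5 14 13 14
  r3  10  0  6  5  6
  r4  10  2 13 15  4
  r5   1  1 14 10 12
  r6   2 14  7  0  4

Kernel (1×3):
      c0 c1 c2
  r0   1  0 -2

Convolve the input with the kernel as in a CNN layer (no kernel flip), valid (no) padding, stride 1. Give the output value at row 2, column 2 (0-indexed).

The receptive field on the input at this output position is [14 13 14]. Elementwise product with the kernel and sum: 14·1 + 14·-2.

-14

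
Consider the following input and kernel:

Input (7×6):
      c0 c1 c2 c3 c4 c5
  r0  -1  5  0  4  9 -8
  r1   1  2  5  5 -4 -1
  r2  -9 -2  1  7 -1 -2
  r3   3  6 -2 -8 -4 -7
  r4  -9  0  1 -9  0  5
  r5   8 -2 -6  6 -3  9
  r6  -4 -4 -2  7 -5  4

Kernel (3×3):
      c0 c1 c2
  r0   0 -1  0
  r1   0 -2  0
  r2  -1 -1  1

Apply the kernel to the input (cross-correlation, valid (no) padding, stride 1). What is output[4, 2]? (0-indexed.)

-13

The receptive field on the input at this output position is [1 -9 0 / -6 6 -3 / -2 7 -5]. Elementwise product with the kernel and sum: -9·-1 + 6·-2 + -2·-1 + 7·-1 + -5·1.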